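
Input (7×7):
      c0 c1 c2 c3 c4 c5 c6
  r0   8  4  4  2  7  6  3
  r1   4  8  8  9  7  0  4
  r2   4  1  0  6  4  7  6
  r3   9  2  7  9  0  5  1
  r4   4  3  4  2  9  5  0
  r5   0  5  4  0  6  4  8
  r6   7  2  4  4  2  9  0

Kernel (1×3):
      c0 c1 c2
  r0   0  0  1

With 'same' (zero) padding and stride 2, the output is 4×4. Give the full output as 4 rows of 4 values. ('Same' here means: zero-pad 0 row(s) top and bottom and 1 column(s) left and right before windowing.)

4 2 6 0
1 6 7 0
3 2 5 0
2 4 9 0

Output[0,0]: The receptive field on the zero-padded input at this output position is [0 8 4]. Elementwise product with the kernel and sum: 4·1.
Output[0,1]: The receptive field on the zero-padded input at this output position is [4 4 2]. Elementwise product with the kernel and sum: 2·1.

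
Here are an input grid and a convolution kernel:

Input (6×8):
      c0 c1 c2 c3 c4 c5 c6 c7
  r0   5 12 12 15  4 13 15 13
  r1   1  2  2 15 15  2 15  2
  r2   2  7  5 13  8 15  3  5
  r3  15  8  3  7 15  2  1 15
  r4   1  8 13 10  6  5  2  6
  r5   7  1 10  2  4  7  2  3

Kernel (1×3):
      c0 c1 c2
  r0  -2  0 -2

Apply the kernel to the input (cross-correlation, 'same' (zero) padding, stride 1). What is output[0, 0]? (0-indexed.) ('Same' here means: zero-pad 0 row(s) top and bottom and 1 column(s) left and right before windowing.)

The receptive field on the zero-padded input at this output position is [0 5 12]. Elementwise product with the kernel and sum: 0·-2 + 12·-2.

-24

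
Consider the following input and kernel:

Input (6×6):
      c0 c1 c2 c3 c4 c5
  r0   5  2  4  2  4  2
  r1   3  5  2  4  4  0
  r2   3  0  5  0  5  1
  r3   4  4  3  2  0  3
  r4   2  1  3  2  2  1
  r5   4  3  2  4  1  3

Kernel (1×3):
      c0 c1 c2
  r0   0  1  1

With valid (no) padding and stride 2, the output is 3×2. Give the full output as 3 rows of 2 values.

6 6
5 5
4 4

Output[0,0]: The receptive field on the input at this output position is [5 2 4]. Elementwise product with the kernel and sum: 2·1 + 4·1.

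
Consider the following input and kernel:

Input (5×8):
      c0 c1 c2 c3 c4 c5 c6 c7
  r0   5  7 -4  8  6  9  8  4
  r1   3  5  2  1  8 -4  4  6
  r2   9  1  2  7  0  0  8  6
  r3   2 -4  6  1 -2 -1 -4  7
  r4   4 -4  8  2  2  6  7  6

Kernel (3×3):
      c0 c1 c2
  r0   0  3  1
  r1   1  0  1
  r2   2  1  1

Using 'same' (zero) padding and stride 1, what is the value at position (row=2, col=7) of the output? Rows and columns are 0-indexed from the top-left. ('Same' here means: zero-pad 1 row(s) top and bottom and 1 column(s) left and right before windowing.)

25

The receptive field on the zero-padded input at this output position is [4 6 0 / 8 6 0 / -4 7 0]. Elementwise product with the kernel and sum: 6·3 + 0·1 + 8·1 + 0·1 + -4·2 + 7·1 + 0·1.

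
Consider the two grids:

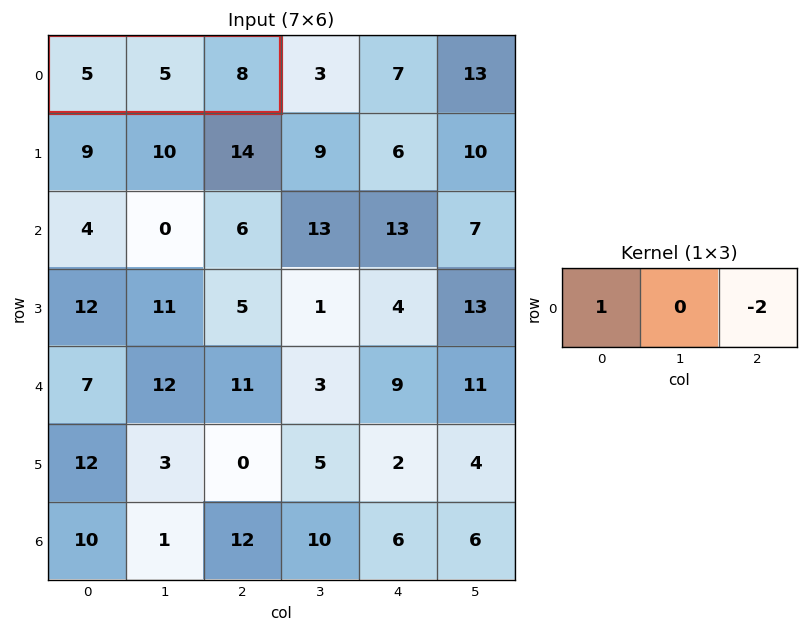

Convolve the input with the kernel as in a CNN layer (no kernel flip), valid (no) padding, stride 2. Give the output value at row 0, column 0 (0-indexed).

-11

The receptive field on the input at this output position is [5 5 8]. Elementwise product with the kernel and sum: 5·1 + 8·-2.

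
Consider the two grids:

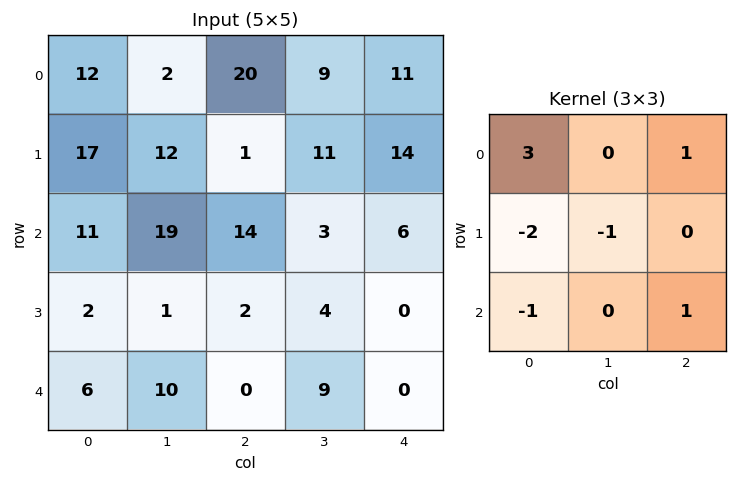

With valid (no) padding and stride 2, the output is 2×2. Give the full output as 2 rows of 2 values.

Output[0,0]: The receptive field on the input at this output position is [12 2 20 / 17 12 1 / 11 19 14]. Elementwise product with the kernel and sum: 12·3 + 20·1 + 17·-2 + 12·-1 + 11·-1 + 14·1.

13 50
36 40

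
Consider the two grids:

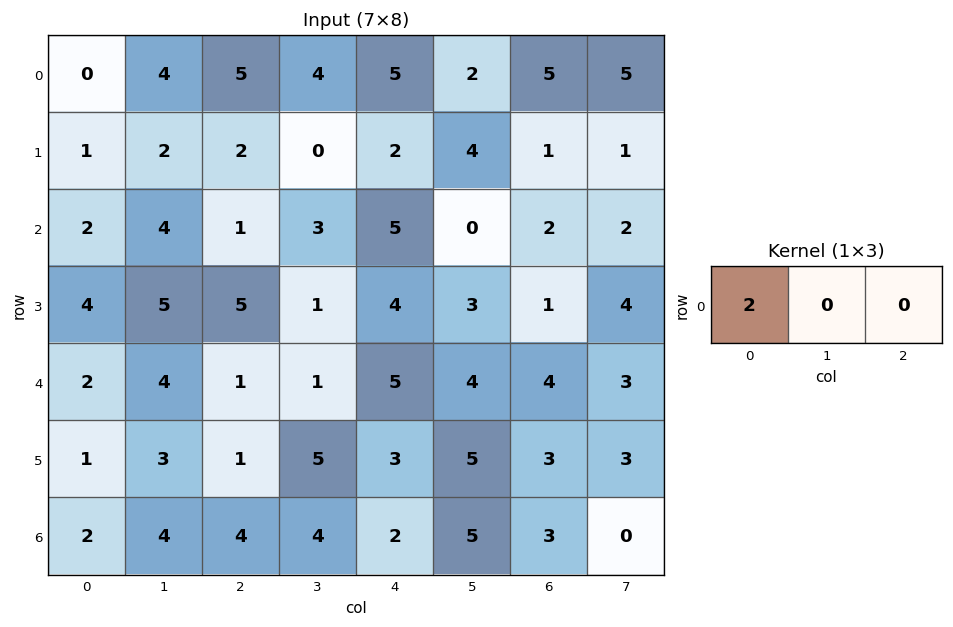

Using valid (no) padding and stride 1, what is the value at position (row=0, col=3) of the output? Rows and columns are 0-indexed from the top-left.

The receptive field on the input at this output position is [4 5 2]. Elementwise product with the kernel and sum: 4·2.

8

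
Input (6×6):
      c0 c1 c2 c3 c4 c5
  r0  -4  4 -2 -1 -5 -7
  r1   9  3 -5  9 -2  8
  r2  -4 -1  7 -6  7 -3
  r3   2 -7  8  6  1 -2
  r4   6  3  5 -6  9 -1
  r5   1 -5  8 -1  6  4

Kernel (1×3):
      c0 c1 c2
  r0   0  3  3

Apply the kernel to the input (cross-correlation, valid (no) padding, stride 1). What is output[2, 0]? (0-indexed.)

18

The receptive field on the input at this output position is [-4 -1 7]. Elementwise product with the kernel and sum: -1·3 + 7·3.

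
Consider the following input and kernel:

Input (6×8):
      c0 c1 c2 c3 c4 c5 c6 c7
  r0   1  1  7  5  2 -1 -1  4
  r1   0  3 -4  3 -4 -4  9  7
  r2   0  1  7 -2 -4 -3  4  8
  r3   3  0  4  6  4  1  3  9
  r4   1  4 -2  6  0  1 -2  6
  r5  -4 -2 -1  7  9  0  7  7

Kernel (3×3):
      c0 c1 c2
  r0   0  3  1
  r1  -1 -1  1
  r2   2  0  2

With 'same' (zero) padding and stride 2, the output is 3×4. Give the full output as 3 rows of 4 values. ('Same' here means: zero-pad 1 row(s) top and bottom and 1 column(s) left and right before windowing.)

6 9 -10 12
4 -7 1 61
8 32 22 39

Output[0,0]: The receptive field on the zero-padded input at this output position is [0 0 0 / 0 1 1 / 0 0 3]. Elementwise product with the kernel and sum: 0·3 + 0·1 + 0·-1 + 1·-1 + 1·1 + 0·2 + 3·2.
Output[0,1]: The receptive field on the zero-padded input at this output position is [0 0 0 / 1 7 5 / 3 -4 3]. Elementwise product with the kernel and sum: 0·3 + 0·1 + 1·-1 + 7·-1 + 5·1 + 3·2 + 3·2.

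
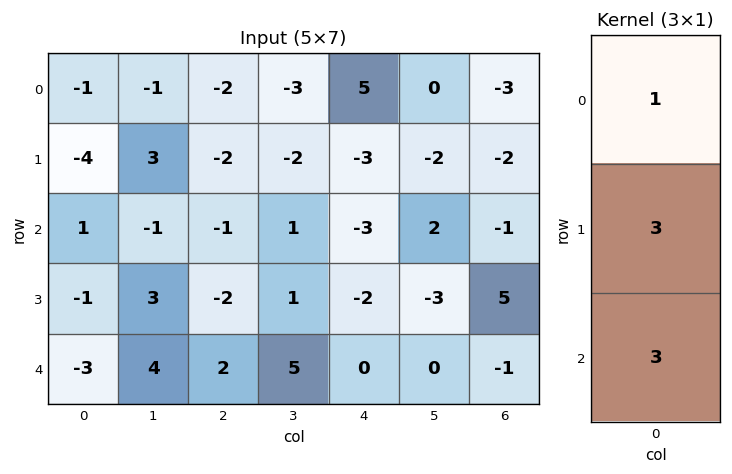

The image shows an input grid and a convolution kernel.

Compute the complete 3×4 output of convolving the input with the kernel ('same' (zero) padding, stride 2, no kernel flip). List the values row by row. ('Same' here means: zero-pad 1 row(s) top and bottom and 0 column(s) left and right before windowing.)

-15 -12 6 -15
-4 -11 -18 10
-10 4 -2 2

Output[0,0]: The receptive field on the zero-padded input at this output position is [0 / -1 / -4]. Elementwise product with the kernel and sum: 0·1 + -1·3 + -4·3.
Output[0,1]: The receptive field on the zero-padded input at this output position is [0 / -2 / -2]. Elementwise product with the kernel and sum: 0·1 + -2·3 + -2·3.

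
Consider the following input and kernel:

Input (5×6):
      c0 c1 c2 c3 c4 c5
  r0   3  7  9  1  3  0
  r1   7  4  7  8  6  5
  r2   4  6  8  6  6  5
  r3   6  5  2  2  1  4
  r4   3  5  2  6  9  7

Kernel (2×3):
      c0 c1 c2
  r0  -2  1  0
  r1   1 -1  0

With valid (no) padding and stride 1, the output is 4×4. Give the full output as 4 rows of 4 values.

Output[0,0]: The receptive field on the input at this output position is [3 7 9 / 7 4 7]. Elementwise product with the kernel and sum: 3·-2 + 7·1 + 7·1 + 4·-1.

4 -8 -18 3
-12 -3 -4 -10
-1 -1 -10 -5
-9 -5 -6 -6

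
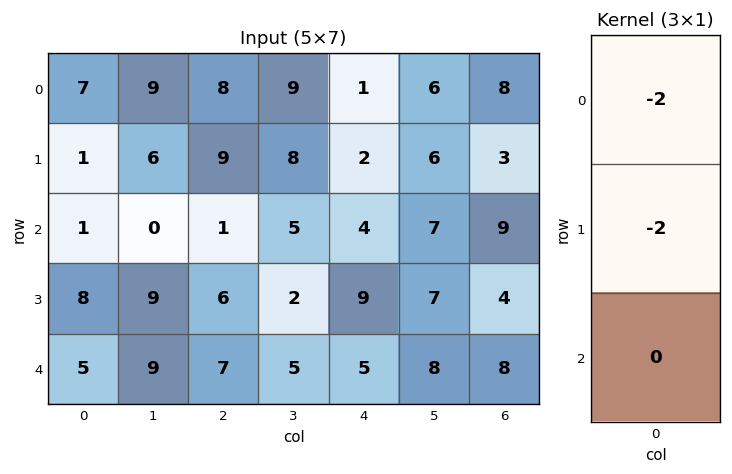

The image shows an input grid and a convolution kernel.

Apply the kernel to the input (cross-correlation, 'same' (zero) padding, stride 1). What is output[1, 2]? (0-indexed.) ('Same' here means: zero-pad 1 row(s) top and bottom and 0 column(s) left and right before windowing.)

The receptive field on the zero-padded input at this output position is [8 / 9 / 1]. Elementwise product with the kernel and sum: 8·-2 + 9·-2.

-34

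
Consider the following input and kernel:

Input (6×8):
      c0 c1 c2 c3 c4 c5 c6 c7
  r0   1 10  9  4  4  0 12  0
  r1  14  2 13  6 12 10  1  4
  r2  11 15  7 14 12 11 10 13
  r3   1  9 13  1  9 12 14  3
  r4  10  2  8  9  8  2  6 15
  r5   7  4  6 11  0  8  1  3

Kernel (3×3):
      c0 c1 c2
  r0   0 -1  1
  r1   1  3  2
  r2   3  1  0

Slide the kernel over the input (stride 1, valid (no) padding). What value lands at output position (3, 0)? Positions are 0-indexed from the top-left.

61

The receptive field on the input at this output position is [1 9 13 / 10 2 8 / 7 4 6]. Elementwise product with the kernel and sum: 9·-1 + 13·1 + 10·1 + 2·3 + 8·2 + 7·3 + 4·1.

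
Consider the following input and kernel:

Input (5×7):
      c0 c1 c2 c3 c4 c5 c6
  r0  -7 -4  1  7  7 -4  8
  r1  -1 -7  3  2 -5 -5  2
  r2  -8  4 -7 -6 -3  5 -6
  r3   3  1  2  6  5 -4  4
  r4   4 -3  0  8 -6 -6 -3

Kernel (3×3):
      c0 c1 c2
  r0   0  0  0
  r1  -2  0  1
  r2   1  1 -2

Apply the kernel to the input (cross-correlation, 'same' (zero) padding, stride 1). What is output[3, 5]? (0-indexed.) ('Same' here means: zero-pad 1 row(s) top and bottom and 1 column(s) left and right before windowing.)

The receptive field on the zero-padded input at this output position is [-3 5 -6 / 5 -4 4 / -6 -6 -3]. Elementwise product with the kernel and sum: 5·-2 + 4·1 + -6·1 + -6·1 + -3·-2.

-12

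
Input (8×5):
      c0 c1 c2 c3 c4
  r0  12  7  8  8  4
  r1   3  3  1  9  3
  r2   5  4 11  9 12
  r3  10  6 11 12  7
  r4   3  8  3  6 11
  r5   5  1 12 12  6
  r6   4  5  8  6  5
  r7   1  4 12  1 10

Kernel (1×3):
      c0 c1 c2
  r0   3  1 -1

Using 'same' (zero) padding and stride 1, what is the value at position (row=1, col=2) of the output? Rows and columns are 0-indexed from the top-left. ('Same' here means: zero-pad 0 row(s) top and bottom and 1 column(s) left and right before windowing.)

The receptive field on the zero-padded input at this output position is [3 1 9]. Elementwise product with the kernel and sum: 3·3 + 1·1 + 9·-1.

1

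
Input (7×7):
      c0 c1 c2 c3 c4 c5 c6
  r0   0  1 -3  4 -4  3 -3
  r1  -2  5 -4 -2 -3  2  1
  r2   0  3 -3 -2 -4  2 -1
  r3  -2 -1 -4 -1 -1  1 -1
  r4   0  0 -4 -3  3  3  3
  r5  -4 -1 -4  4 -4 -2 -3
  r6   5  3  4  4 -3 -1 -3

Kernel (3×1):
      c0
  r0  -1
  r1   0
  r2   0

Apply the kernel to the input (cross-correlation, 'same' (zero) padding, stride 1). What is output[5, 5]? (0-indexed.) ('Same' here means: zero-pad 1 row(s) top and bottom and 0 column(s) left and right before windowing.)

The receptive field on the zero-padded input at this output position is [3 / -2 / -1]. Elementwise product with the kernel and sum: 3·-1.

-3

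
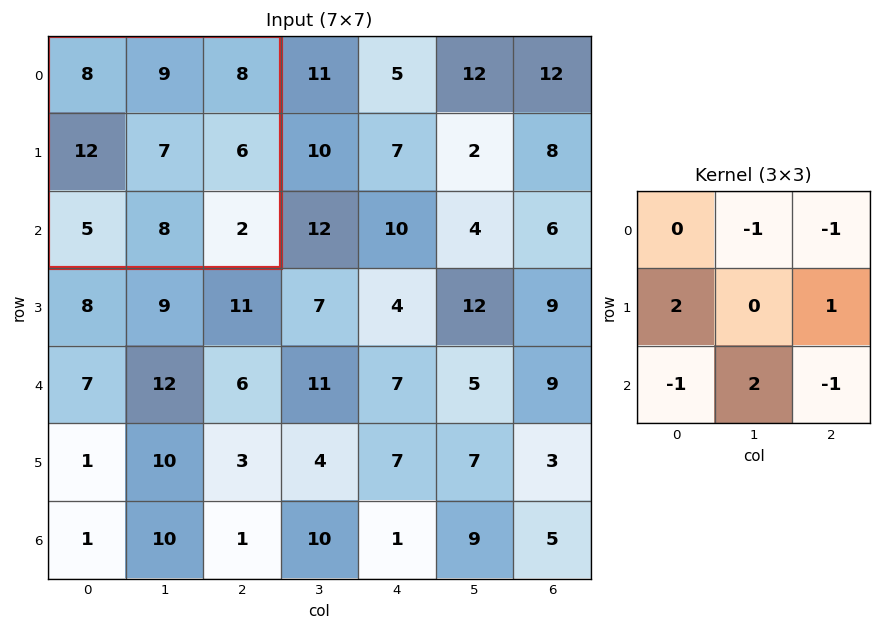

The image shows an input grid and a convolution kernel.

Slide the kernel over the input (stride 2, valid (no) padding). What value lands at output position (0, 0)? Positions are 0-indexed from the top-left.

The receptive field on the input at this output position is [8 9 8 / 12 7 6 / 5 8 2]. Elementwise product with the kernel and sum: 9·-1 + 8·-1 + 12·2 + 6·1 + 5·-1 + 8·2 + 2·-1.

22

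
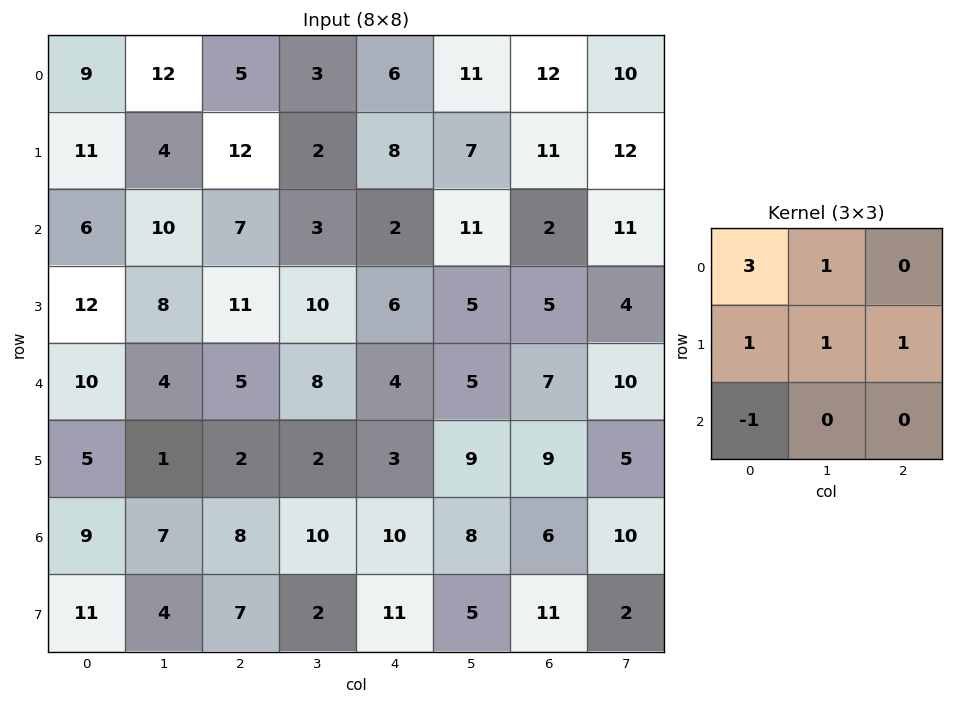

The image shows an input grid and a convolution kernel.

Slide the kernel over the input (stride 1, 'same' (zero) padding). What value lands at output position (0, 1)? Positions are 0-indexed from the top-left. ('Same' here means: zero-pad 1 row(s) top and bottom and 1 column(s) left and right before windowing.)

The receptive field on the zero-padded input at this output position is [0 0 0 / 9 12 5 / 11 4 12]. Elementwise product with the kernel and sum: 0·3 + 0·1 + 9·1 + 12·1 + 5·1 + 11·-1.

15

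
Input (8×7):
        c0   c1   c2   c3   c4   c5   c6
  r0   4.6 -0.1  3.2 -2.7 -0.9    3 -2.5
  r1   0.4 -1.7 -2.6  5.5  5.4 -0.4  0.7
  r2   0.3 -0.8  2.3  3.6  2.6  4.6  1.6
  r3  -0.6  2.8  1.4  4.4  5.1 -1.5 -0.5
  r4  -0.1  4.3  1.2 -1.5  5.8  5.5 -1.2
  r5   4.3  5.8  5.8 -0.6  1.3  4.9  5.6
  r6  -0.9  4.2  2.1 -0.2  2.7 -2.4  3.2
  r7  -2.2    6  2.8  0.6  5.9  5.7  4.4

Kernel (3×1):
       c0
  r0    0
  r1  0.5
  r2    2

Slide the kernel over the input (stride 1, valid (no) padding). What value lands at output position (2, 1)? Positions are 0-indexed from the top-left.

The receptive field on the input at this output position is [-0.8 / 2.8 / 4.3]. Elementwise product with the kernel and sum: 2.8·0.5 + 4.3·2.

10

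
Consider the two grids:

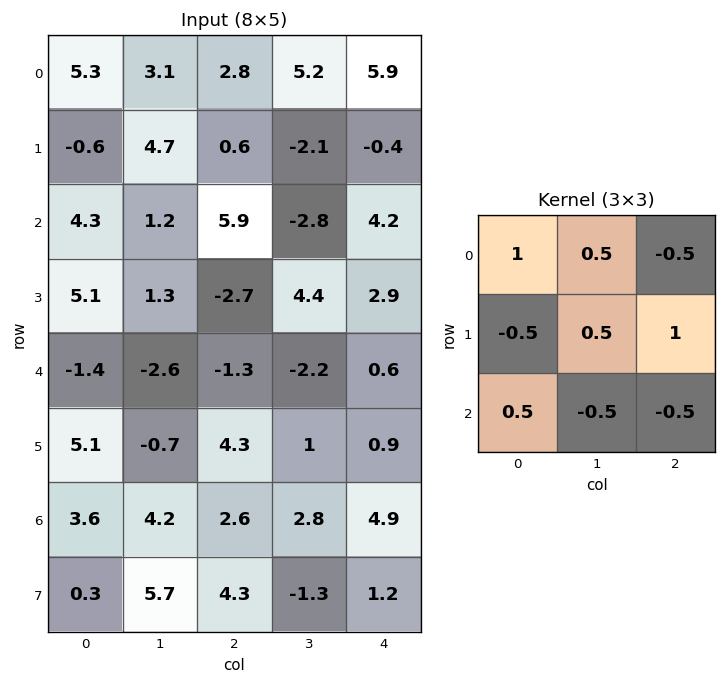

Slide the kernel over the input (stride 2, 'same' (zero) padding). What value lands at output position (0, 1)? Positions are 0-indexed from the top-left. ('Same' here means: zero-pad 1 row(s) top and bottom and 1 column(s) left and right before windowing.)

8.15

The receptive field on the zero-padded input at this output position is [0 0 0 / 3.1 2.8 5.2 / 4.7 0.6 -2.1]. Elementwise product with the kernel and sum: 0·1 + 0·0.5 + 0·-0.5 + 3.1·-0.5 + 2.8·0.5 + 5.2·1 + 4.7·0.5 + 0.6·-0.5 + -2.1·-0.5.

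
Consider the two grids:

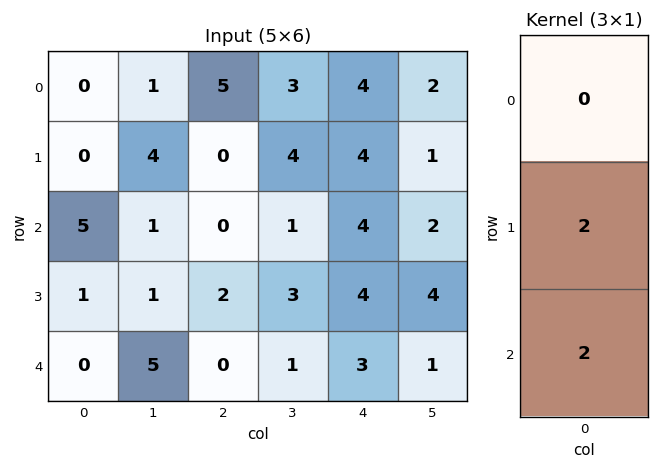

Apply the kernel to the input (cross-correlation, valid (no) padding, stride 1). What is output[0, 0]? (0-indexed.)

10

The receptive field on the input at this output position is [0 / 0 / 5]. Elementwise product with the kernel and sum: 0·2 + 5·2.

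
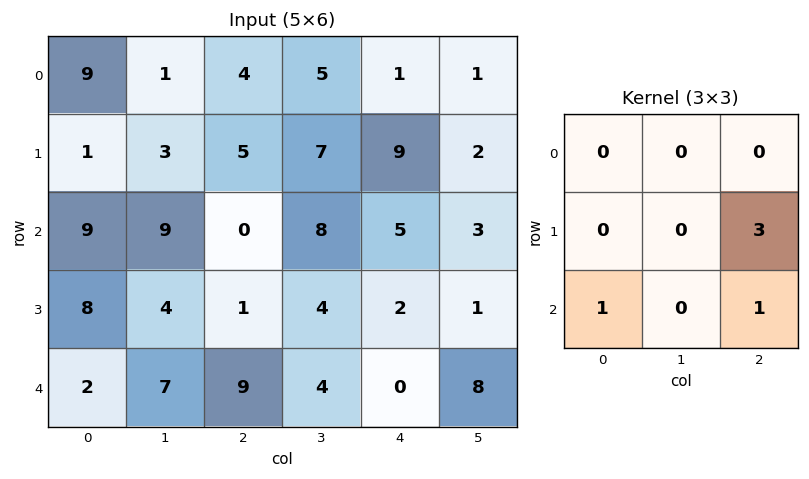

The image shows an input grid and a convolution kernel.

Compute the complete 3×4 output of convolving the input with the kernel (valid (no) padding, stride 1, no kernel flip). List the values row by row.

Output[0,0]: The receptive field on the input at this output position is [9 1 4 / 1 3 5 / 9 9 0]. Elementwise product with the kernel and sum: 5·3 + 9·1 + 0·1.
Output[0,1]: The receptive field on the input at this output position is [1 4 5 / 3 5 7 / 9 0 8]. Elementwise product with the kernel and sum: 7·3 + 9·1 + 8·1.

24 38 32 17
9 32 18 14
14 23 15 15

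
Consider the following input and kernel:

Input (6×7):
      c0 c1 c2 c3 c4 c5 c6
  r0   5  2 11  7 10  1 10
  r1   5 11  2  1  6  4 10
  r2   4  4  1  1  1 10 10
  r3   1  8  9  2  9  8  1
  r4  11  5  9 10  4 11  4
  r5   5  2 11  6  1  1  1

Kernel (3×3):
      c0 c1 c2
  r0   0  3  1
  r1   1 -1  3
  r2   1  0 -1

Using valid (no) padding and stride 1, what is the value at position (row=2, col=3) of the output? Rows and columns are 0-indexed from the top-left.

29

The receptive field on the input at this output position is [1 1 10 / 2 9 8 / 10 4 11]. Elementwise product with the kernel and sum: 1·3 + 10·1 + 2·1 + 9·-1 + 8·3 + 10·1 + 11·-1.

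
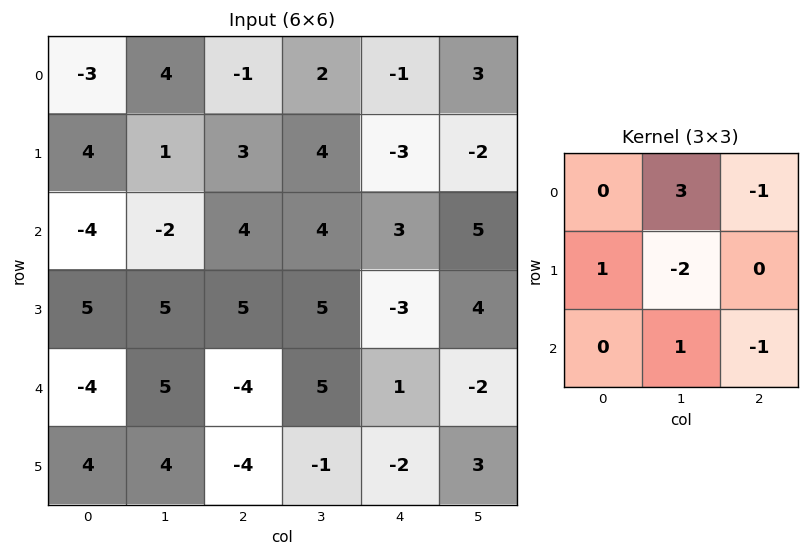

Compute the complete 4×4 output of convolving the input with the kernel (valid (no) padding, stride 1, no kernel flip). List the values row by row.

Output[0,0]: The receptive field on the input at this output position is [-3 4 -1 / 4 1 3 / -4 -2 4]. Elementwise product with the kernel and sum: 4·3 + -1·-1 + 4·1 + 1·-2 + -2·1 + 4·-1.

9 -10 3 2
0 -5 19 -16
-6 -6 8 18
4 20 5 -15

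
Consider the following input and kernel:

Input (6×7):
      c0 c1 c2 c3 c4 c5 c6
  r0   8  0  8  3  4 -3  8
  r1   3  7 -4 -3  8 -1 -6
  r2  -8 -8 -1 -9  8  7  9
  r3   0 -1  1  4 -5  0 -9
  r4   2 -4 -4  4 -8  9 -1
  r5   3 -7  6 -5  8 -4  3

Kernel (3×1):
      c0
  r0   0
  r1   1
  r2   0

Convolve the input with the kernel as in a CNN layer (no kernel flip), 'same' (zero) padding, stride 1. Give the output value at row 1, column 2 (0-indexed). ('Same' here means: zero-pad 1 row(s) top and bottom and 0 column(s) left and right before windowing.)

The receptive field on the zero-padded input at this output position is [8 / -4 / -1]. Elementwise product with the kernel and sum: -4·1.

-4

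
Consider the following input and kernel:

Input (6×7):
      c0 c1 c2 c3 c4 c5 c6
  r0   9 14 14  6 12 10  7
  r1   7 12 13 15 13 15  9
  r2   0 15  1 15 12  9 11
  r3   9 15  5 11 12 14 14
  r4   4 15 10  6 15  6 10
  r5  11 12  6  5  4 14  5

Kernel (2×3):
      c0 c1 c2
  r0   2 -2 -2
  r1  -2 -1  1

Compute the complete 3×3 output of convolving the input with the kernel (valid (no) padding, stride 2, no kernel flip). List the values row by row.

-51 -36 -42
-60 -61 -40
-70 -35 -19

Output[0,0]: The receptive field on the input at this output position is [9 14 14 / 7 12 13]. Elementwise product with the kernel and sum: 9·2 + 14·-2 + 14·-2 + 7·-2 + 12·-1 + 13·1.
Output[0,1]: The receptive field on the input at this output position is [14 6 12 / 13 15 13]. Elementwise product with the kernel and sum: 14·2 + 6·-2 + 12·-2 + 13·-2 + 15·-1 + 13·1.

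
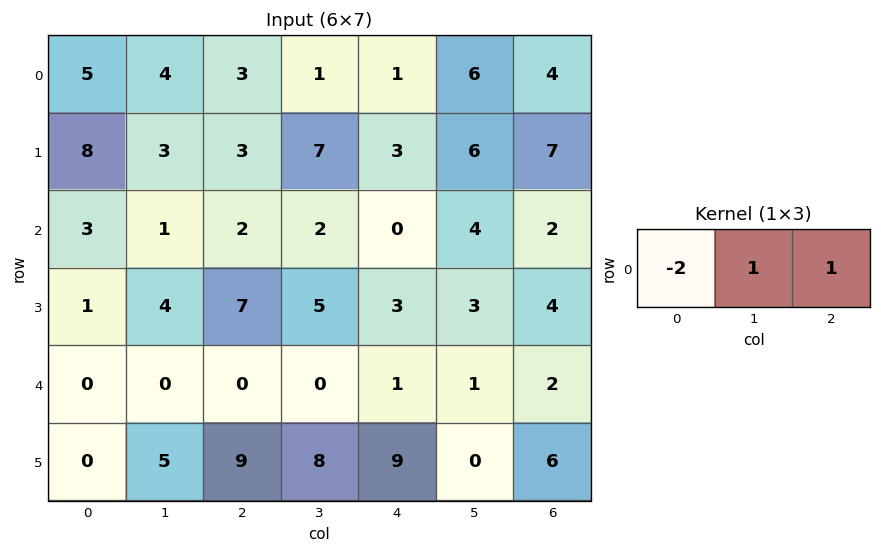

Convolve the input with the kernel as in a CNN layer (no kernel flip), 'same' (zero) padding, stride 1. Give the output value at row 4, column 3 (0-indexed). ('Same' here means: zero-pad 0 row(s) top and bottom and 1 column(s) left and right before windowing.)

1

The receptive field on the zero-padded input at this output position is [0 0 1]. Elementwise product with the kernel and sum: 0·-2 + 0·1 + 1·1.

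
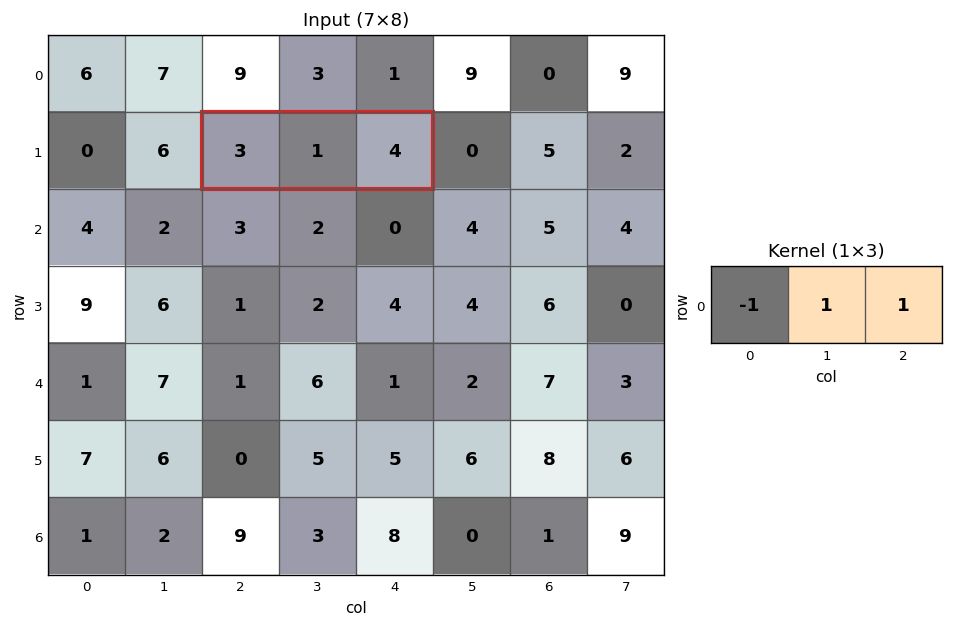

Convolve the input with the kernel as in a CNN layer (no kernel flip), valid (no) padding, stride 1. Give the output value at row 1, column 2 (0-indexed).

2

The receptive field on the input at this output position is [3 1 4]. Elementwise product with the kernel and sum: 3·-1 + 1·1 + 4·1.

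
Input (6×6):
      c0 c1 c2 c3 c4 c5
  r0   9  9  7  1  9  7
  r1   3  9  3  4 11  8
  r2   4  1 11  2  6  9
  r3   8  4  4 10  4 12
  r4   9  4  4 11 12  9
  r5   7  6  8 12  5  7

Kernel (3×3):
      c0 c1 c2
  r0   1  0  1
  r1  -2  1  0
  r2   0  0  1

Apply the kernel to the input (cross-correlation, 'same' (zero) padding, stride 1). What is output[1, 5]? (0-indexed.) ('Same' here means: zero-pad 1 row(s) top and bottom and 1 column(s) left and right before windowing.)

The receptive field on the zero-padded input at this output position is [9 7 0 / 11 8 0 / 6 9 0]. Elementwise product with the kernel and sum: 9·1 + 0·1 + 11·-2 + 8·1 + 0·1.

-5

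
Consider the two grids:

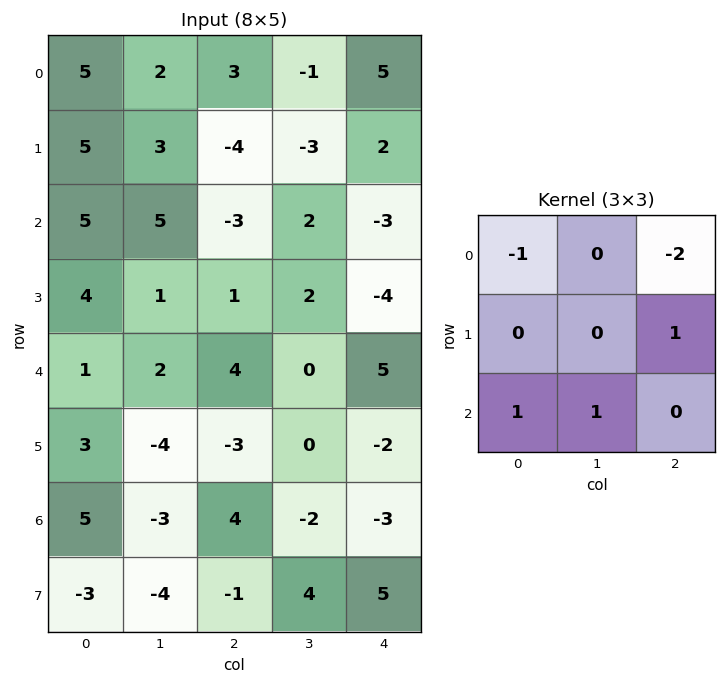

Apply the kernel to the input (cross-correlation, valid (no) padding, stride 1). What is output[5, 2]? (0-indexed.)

7

The receptive field on the input at this output position is [-3 0 -2 / 4 -2 -3 / -1 4 5]. Elementwise product with the kernel and sum: -3·-1 + -2·-2 + -3·1 + -1·1 + 4·1.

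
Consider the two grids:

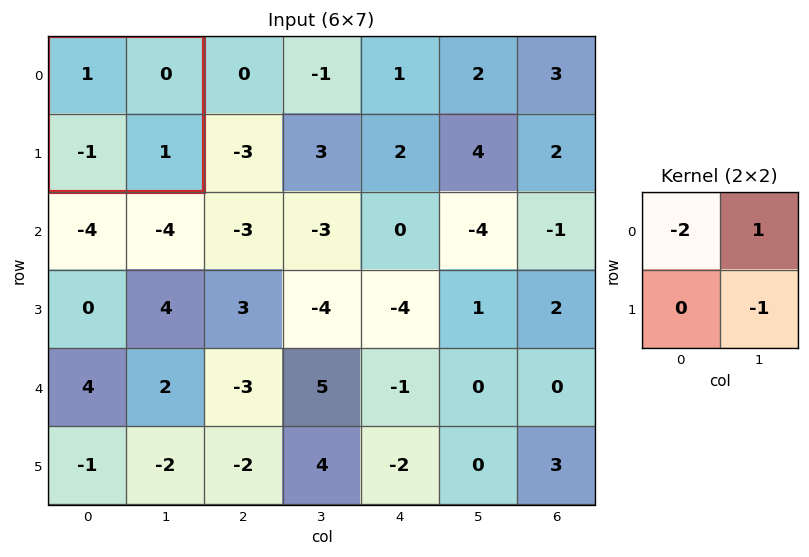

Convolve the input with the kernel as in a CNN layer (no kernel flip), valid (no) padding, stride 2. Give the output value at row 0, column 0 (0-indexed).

The receptive field on the input at this output position is [1 0 / -1 1]. Elementwise product with the kernel and sum: 1·-2 + 0·1 + 1·-1.

-3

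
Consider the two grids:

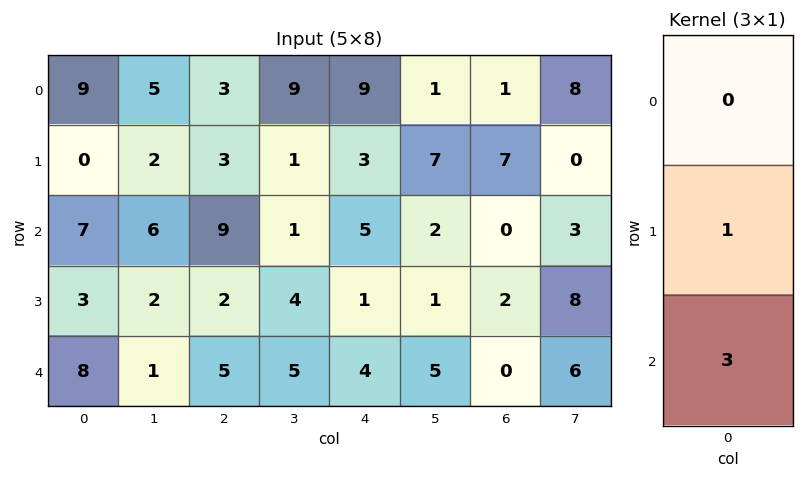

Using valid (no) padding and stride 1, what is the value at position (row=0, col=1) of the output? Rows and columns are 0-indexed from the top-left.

20

The receptive field on the input at this output position is [5 / 2 / 6]. Elementwise product with the kernel and sum: 2·1 + 6·3.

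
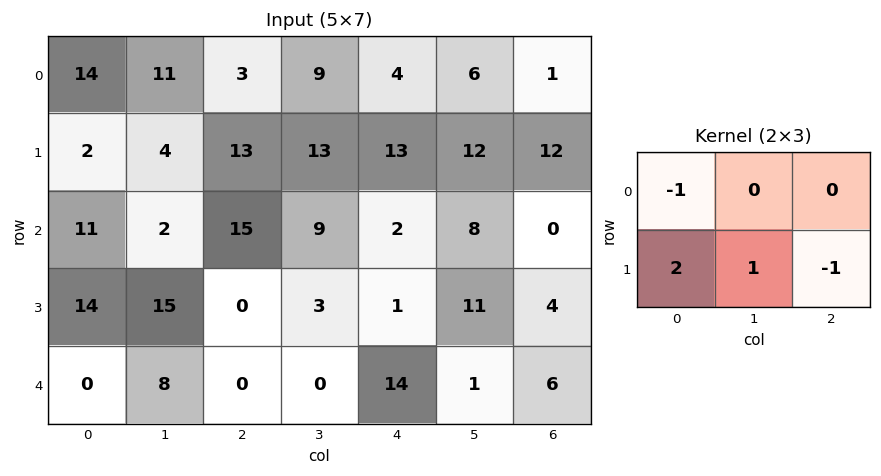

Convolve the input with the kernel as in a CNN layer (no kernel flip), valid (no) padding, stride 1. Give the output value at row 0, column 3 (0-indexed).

18

The receptive field on the input at this output position is [9 4 6 / 13 13 12]. Elementwise product with the kernel and sum: 9·-1 + 13·2 + 13·1 + 12·-1.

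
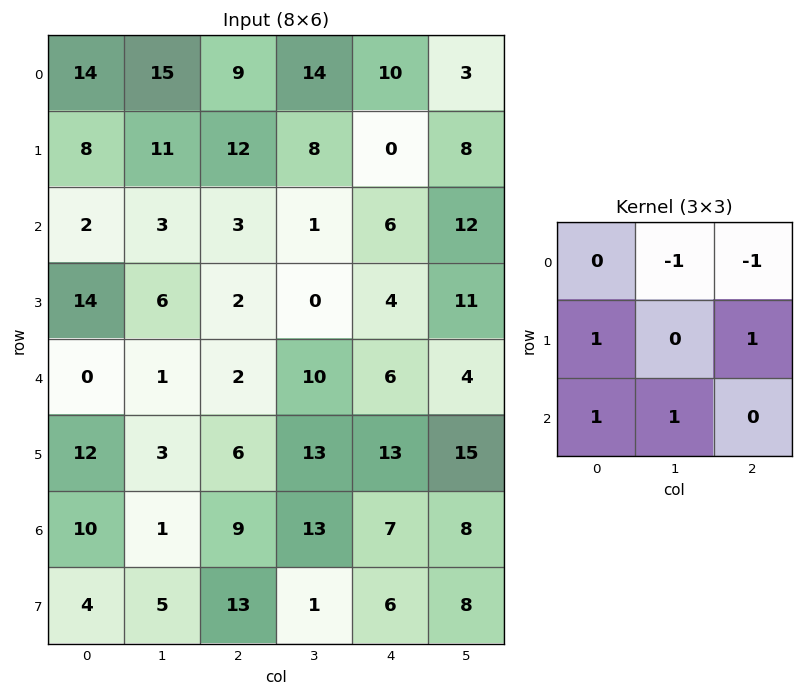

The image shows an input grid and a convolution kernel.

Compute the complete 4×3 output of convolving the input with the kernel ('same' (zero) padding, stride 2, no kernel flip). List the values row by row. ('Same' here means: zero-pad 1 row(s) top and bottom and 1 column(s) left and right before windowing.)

Output[0,0]: The receptive field on the zero-padded input at this output position is [0 0 0 / 0 14 15 / 0 8 11]. Elementwise product with the kernel and sum: 0·-1 + 0·-1 + 0·1 + 15·1 + 0·1 + 8·1.

23 52 25
-2 -8 9
-7 18 25
-10 13 0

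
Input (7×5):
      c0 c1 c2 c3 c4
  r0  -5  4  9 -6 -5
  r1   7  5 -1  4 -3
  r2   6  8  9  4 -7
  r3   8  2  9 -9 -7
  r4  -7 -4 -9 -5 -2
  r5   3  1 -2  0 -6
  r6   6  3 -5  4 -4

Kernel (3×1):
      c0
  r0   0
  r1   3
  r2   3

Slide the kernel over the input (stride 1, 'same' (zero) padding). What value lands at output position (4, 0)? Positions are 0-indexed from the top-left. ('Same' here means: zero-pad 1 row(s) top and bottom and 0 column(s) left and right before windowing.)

-12

The receptive field on the zero-padded input at this output position is [8 / -7 / 3]. Elementwise product with the kernel and sum: -7·3 + 3·3.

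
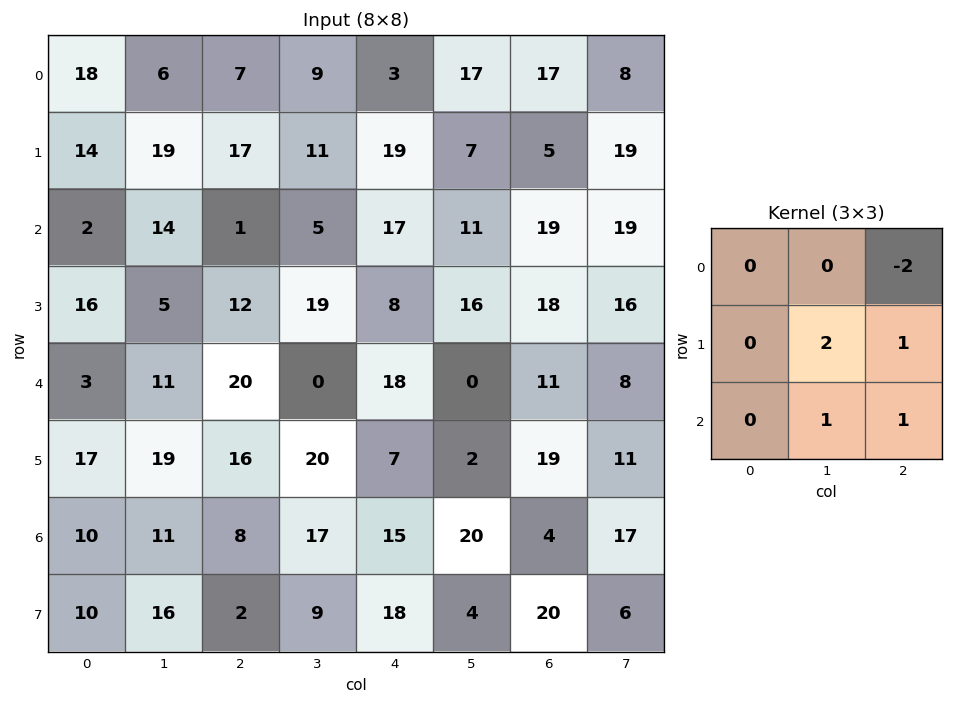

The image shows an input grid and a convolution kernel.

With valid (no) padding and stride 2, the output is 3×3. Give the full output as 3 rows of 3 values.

56 57 15
51 30 23
33 43 25

Output[0,0]: The receptive field on the input at this output position is [18 6 7 / 14 19 17 / 2 14 1]. Elementwise product with the kernel and sum: 7·-2 + 19·2 + 17·1 + 14·1 + 1·1.
Output[0,1]: The receptive field on the input at this output position is [7 9 3 / 17 11 19 / 1 5 17]. Elementwise product with the kernel and sum: 3·-2 + 11·2 + 19·1 + 5·1 + 17·1.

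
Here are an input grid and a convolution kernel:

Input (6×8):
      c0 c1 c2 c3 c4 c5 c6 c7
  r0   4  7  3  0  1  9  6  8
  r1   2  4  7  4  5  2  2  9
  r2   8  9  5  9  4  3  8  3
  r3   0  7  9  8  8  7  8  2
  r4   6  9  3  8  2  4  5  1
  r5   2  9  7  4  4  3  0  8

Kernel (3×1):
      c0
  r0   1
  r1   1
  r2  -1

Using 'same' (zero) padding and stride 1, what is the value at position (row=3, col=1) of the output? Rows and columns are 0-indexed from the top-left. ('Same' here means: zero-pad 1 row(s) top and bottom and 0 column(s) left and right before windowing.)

The receptive field on the zero-padded input at this output position is [9 / 7 / 9]. Elementwise product with the kernel and sum: 9·1 + 7·1 + 9·-1.

7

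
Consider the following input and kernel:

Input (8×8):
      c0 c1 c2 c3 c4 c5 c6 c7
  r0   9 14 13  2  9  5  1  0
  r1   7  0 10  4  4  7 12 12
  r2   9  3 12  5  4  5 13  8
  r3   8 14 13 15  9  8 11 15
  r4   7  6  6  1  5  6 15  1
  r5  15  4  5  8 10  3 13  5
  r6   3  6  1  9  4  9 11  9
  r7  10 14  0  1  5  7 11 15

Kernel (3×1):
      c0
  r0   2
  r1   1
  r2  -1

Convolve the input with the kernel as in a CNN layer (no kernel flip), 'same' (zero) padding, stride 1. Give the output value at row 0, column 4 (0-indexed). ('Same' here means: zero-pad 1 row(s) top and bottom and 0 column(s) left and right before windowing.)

5

The receptive field on the zero-padded input at this output position is [0 / 9 / 4]. Elementwise product with the kernel and sum: 0·2 + 9·1 + 4·-1.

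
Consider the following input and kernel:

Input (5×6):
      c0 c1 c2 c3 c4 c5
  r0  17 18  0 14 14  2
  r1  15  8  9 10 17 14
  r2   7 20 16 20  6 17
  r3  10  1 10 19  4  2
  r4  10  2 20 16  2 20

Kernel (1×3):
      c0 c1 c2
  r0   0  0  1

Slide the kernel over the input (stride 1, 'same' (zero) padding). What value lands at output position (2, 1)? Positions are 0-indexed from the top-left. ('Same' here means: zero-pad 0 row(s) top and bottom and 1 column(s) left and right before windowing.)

The receptive field on the zero-padded input at this output position is [7 20 16]. Elementwise product with the kernel and sum: 16·1.

16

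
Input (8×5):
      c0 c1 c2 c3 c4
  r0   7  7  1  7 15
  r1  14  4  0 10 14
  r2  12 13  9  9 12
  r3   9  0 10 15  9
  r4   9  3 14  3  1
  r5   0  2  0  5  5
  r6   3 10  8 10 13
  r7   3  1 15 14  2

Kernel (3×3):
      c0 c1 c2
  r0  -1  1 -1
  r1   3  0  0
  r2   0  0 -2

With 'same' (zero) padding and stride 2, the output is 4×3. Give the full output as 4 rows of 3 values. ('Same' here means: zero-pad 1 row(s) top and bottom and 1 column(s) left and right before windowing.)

Output[0,0]: The receptive field on the zero-padded input at this output position is [0 0 0 / 0 7 7 / 0 14 4]. Elementwise product with the kernel and sum: 0·-1 + 0·1 + 0·-1 + 0·3 + 4·-2.
Output[0,1]: The receptive field on the zero-padded input at this output position is [0 0 0 / 7 1 7 / 4 0 10]. Elementwise product with the kernel and sum: 0·-1 + 0·1 + 0·-1 + 7·3 + 10·-2.

-8 1 21
10 -5 31
5 -6 3
-4 -5 30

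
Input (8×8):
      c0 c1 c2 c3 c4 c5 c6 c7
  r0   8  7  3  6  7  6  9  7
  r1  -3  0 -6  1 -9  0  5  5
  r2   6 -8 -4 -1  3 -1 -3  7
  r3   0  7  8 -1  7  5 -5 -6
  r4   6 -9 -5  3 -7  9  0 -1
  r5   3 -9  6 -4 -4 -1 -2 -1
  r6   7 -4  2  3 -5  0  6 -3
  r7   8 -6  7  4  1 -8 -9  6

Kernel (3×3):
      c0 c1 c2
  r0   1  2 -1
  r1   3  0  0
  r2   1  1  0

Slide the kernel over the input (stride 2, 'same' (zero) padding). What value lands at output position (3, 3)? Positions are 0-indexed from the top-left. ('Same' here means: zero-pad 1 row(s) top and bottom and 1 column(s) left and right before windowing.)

-21

The receptive field on the zero-padded input at this output position is [-1 -2 -1 / 0 6 -3 / -8 -9 6]. Elementwise product with the kernel and sum: -1·1 + -2·2 + -1·-1 + 0·3 + -8·1 + -9·1.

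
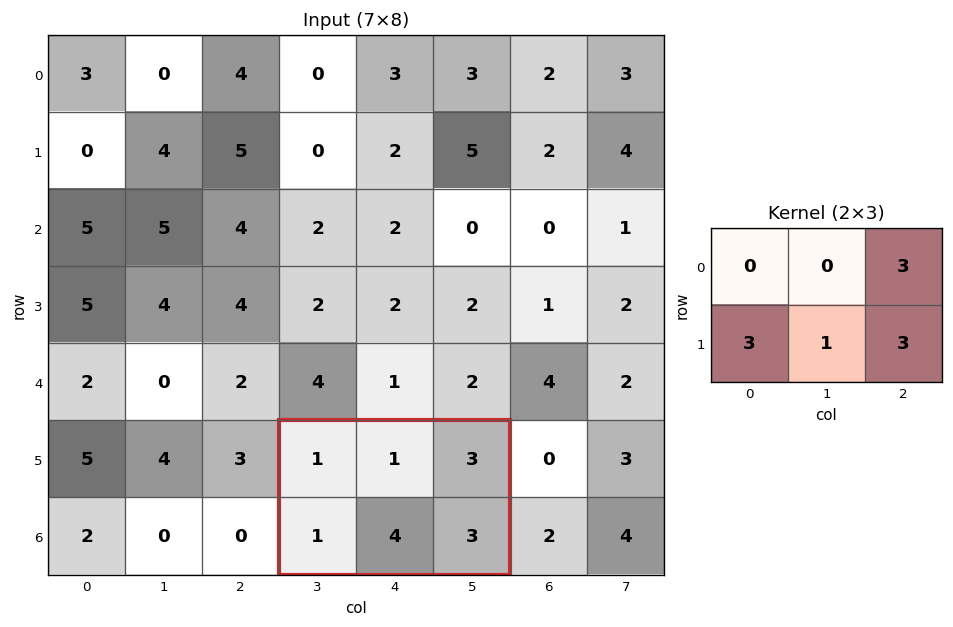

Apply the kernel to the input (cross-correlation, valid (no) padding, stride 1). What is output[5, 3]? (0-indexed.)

The receptive field on the input at this output position is [1 1 3 / 1 4 3]. Elementwise product with the kernel and sum: 3·3 + 1·3 + 4·1 + 3·3.

25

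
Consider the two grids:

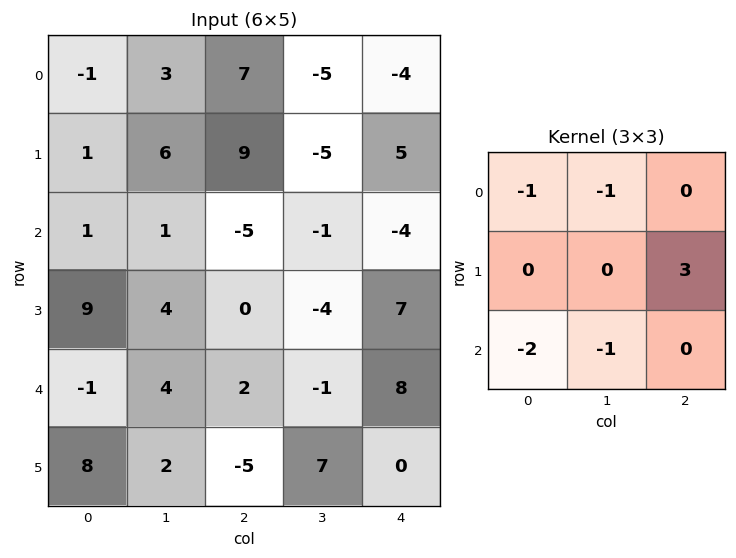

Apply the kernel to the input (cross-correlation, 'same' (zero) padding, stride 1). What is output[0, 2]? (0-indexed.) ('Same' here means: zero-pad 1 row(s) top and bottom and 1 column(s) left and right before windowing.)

-36

The receptive field on the zero-padded input at this output position is [0 0 0 / 3 7 -5 / 6 9 -5]. Elementwise product with the kernel and sum: 0·-1 + 0·-1 + -5·3 + 6·-2 + 9·-1.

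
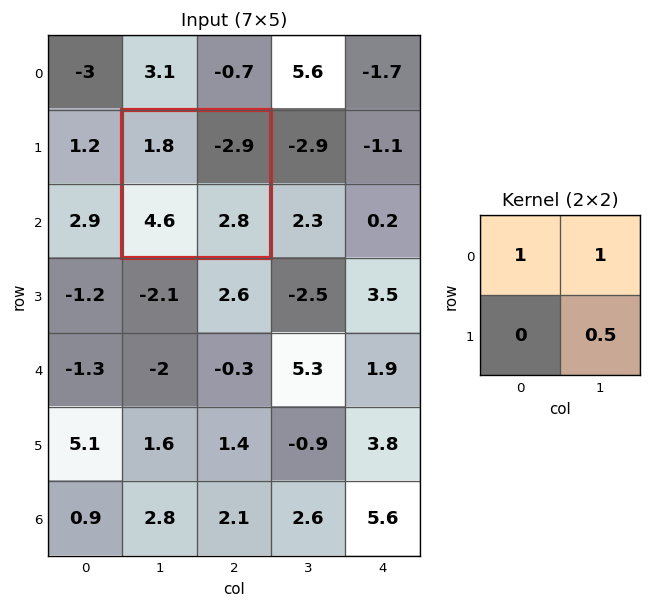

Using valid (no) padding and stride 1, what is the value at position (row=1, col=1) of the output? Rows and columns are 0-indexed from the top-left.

The receptive field on the input at this output position is [1.8 -2.9 / 4.6 2.8]. Elementwise product with the kernel and sum: 1.8·1 + -2.9·1 + 2.8·0.5.

0.3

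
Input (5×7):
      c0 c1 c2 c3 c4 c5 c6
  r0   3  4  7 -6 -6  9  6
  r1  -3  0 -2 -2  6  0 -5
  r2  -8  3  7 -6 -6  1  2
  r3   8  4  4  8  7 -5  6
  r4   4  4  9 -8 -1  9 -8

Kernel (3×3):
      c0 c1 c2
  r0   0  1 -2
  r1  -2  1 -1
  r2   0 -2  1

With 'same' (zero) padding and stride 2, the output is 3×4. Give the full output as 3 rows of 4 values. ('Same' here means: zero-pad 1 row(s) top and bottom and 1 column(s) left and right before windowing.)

5 7 -15 -2
-26 9 -8 -17
0 -3 23 -20

Output[0,0]: The receptive field on the zero-padded input at this output position is [0 0 0 / 0 3 4 / 0 -3 0]. Elementwise product with the kernel and sum: 0·1 + 0·-2 + 0·-2 + 3·1 + 4·-1 + -3·-2 + 0·1.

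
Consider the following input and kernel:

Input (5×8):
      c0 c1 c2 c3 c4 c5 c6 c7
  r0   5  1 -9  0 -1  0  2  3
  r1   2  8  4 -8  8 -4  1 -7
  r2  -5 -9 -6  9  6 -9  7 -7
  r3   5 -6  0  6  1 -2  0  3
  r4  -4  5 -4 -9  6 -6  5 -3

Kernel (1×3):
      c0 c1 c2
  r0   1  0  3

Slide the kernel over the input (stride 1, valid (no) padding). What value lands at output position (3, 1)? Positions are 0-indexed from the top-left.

The receptive field on the input at this output position is [-6 0 6]. Elementwise product with the kernel and sum: -6·1 + 6·3.

12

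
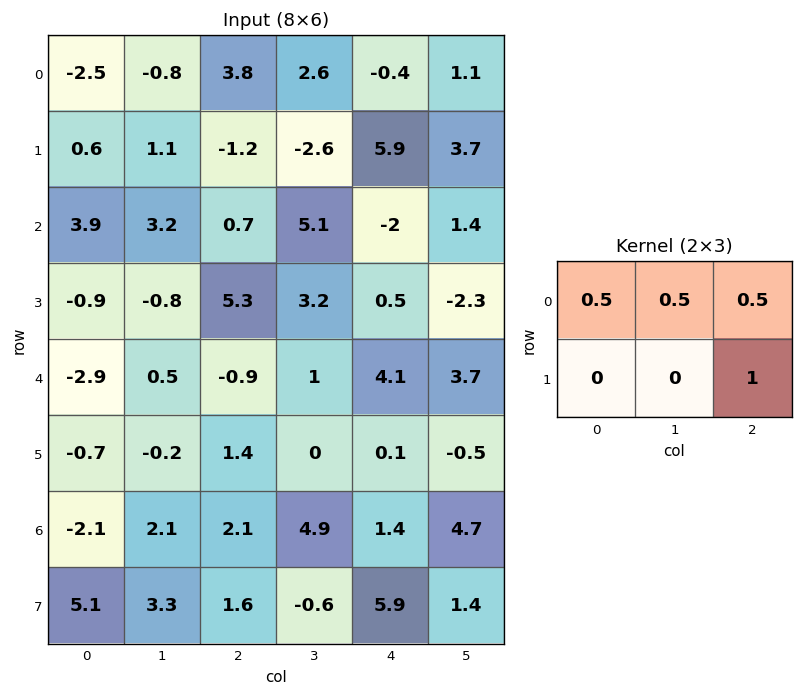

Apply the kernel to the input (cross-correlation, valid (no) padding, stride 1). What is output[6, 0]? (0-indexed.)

2.65

The receptive field on the input at this output position is [-2.1 2.1 2.1 / 5.1 3.3 1.6]. Elementwise product with the kernel and sum: -2.1·0.5 + 2.1·0.5 + 2.1·0.5 + 1.6·1.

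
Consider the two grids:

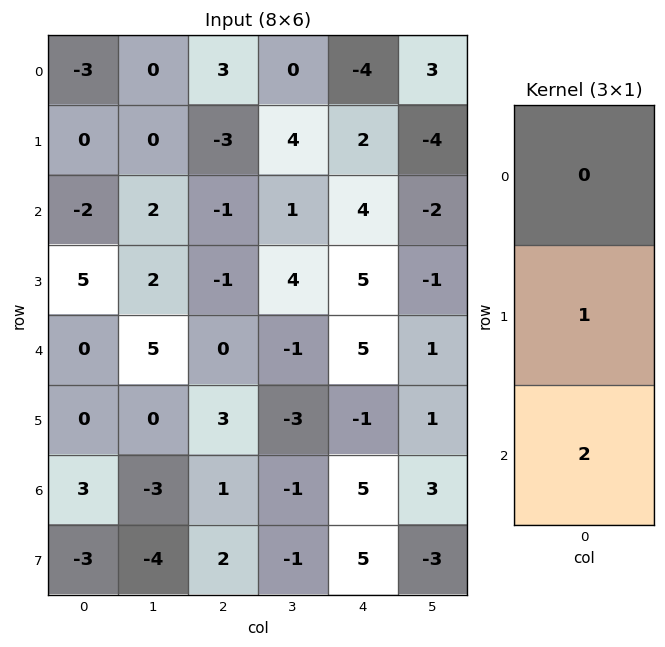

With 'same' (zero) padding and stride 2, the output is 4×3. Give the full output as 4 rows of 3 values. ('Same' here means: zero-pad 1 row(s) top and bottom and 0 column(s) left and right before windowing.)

-3 -3 0
8 -3 14
0 6 3
-3 5 15

Output[0,0]: The receptive field on the zero-padded input at this output position is [0 / -3 / 0]. Elementwise product with the kernel and sum: -3·1 + 0·2.
Output[0,1]: The receptive field on the zero-padded input at this output position is [0 / 3 / -3]. Elementwise product with the kernel and sum: 3·1 + -3·2.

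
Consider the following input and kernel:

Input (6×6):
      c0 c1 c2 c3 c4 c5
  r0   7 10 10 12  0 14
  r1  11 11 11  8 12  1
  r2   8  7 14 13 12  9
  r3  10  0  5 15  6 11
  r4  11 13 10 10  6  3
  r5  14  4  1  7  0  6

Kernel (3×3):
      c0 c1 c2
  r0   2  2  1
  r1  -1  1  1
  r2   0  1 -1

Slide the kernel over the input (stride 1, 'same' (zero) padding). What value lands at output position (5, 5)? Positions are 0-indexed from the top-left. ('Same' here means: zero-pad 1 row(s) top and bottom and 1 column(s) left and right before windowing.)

The receptive field on the zero-padded input at this output position is [6 3 0 / 0 6 0 / 0 0 0]. Elementwise product with the kernel and sum: 6·2 + 3·2 + 0·1 + 0·-1 + 6·1 + 0·1 + 0·1 + 0·-1.

24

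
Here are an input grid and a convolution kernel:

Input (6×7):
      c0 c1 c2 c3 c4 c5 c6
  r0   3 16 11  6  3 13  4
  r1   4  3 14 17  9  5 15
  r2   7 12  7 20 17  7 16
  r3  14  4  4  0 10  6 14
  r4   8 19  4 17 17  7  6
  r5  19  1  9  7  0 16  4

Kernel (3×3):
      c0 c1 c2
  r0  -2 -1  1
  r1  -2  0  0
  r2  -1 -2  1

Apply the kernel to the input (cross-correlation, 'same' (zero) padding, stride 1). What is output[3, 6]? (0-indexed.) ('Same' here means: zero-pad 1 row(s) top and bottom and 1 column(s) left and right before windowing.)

The receptive field on the zero-padded input at this output position is [7 16 0 / 6 14 0 / 7 6 0]. Elementwise product with the kernel and sum: 7·-2 + 16·-1 + 0·1 + 6·-2 + 7·-1 + 6·-2 + 0·1.

-61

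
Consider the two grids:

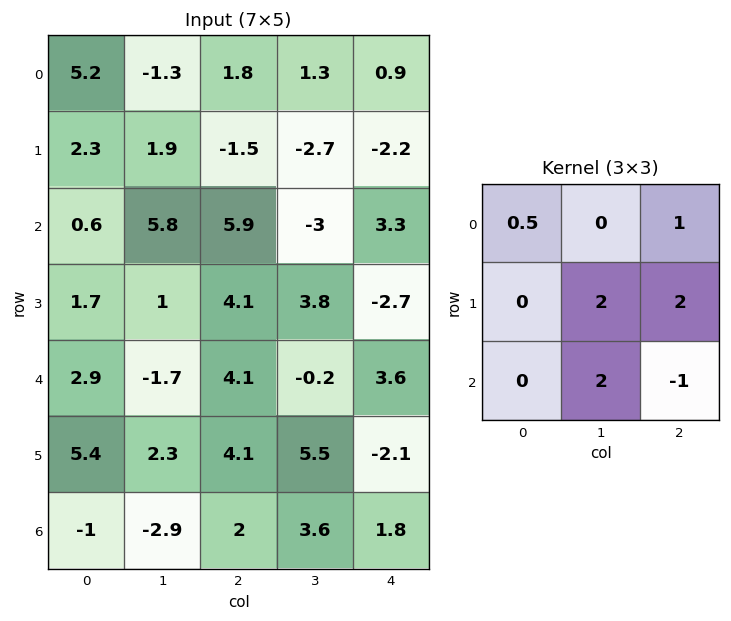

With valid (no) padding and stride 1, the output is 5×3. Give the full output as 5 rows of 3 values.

10.9 7.05 -17.3
20.95 8.45 7.95
8.9 24.1 4.45
10.25 14.8 19.25
10.55 18.55 17.85

Output[0,0]: The receptive field on the input at this output position is [5.2 -1.3 1.8 / 2.3 1.9 -1.5 / 0.6 5.8 5.9]. Elementwise product with the kernel and sum: 5.2·0.5 + 1.8·1 + 1.9·2 + -1.5·2 + 5.8·2 + 5.9·-1.
Output[0,1]: The receptive field on the input at this output position is [-1.3 1.8 1.3 / 1.9 -1.5 -2.7 / 5.8 5.9 -3]. Elementwise product with the kernel and sum: -1.3·0.5 + 1.3·1 + -1.5·2 + -2.7·2 + 5.9·2 + -3·-1.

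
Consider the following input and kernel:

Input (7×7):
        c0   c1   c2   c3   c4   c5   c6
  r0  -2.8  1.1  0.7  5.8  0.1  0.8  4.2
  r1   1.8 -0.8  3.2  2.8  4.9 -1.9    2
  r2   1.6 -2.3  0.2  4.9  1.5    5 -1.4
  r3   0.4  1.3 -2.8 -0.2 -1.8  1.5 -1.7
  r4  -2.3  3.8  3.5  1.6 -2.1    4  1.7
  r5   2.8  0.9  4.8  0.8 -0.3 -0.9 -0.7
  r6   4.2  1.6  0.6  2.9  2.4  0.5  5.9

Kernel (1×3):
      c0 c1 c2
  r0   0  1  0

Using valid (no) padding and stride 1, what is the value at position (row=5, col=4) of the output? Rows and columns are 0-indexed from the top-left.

-0.9

The receptive field on the input at this output position is [-0.3 -0.9 -0.7]. Elementwise product with the kernel and sum: -0.9·1.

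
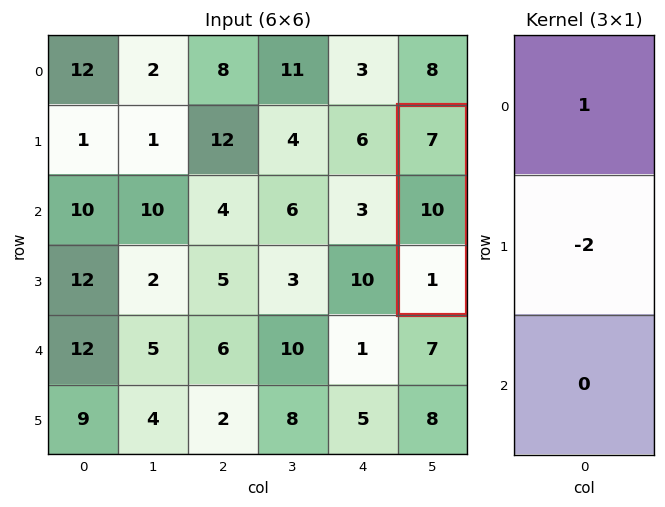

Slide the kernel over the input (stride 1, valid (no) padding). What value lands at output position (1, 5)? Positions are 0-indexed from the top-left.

The receptive field on the input at this output position is [7 / 10 / 1]. Elementwise product with the kernel and sum: 7·1 + 10·-2.

-13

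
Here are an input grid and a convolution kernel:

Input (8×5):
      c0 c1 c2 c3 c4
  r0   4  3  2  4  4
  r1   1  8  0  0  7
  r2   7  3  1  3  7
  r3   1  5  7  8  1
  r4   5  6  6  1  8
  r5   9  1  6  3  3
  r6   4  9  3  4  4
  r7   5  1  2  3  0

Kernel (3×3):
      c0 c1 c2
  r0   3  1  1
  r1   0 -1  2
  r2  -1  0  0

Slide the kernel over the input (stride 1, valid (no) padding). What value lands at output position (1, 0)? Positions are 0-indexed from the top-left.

The receptive field on the input at this output position is [1 8 0 / 7 3 1 / 1 5 7]. Elementwise product with the kernel and sum: 1·3 + 8·1 + 0·1 + 3·-1 + 1·2 + 1·-1.

9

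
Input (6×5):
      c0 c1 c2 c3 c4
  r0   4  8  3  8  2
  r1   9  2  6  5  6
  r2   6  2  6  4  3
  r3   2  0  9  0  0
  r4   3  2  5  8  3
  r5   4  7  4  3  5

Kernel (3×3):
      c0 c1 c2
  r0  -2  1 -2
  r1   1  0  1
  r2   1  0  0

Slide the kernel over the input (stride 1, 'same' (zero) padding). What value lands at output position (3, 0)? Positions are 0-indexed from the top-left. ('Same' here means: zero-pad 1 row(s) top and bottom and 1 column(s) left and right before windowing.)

The receptive field on the zero-padded input at this output position is [0 6 2 / 0 2 0 / 0 3 2]. Elementwise product with the kernel and sum: 0·-2 + 6·1 + 2·-2 + 0·1 + 0·1 + 0·1.

2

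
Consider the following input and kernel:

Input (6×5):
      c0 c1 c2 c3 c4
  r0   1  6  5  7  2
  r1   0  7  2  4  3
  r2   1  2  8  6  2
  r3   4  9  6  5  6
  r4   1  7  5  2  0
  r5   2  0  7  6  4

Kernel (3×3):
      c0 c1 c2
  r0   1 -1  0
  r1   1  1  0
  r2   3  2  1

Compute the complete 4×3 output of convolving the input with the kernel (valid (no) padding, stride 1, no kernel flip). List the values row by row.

17 38 42
32 59 46
34 42 32
16 35 45

Output[0,0]: The receptive field on the input at this output position is [1 6 5 / 0 7 2 / 1 2 8]. Elementwise product with the kernel and sum: 1·1 + 6·-1 + 0·1 + 7·1 + 1·3 + 2·2 + 8·1.
Output[0,1]: The receptive field on the input at this output position is [6 5 7 / 7 2 4 / 2 8 6]. Elementwise product with the kernel and sum: 6·1 + 5·-1 + 7·1 + 2·1 + 2·3 + 8·2 + 6·1.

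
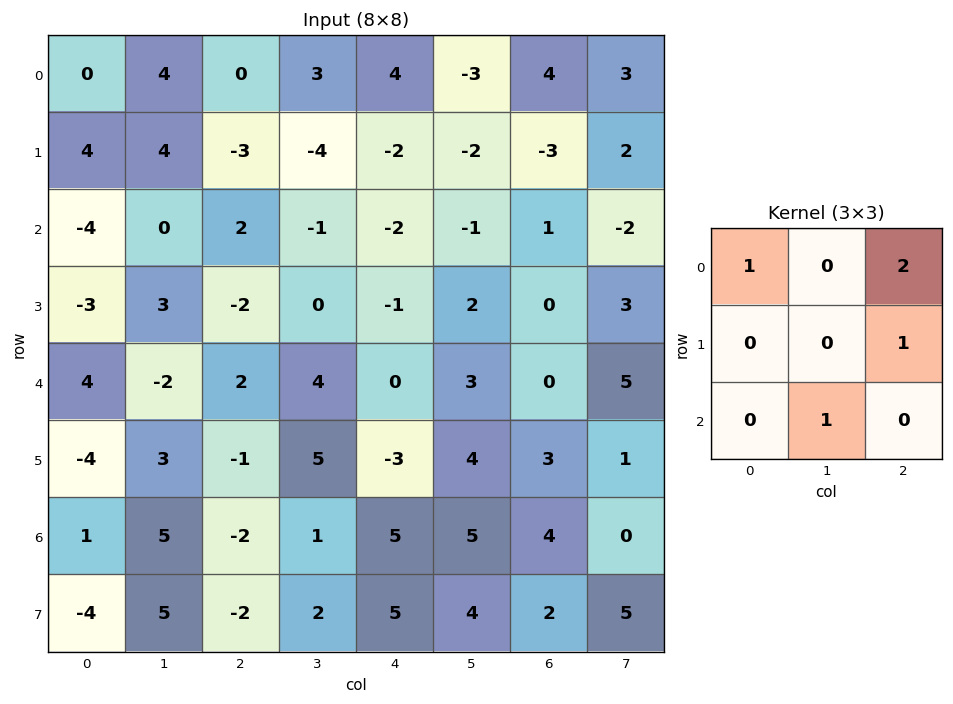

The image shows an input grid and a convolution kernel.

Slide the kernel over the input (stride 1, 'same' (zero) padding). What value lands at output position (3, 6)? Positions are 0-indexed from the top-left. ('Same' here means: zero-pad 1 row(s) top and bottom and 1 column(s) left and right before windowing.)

The receptive field on the zero-padded input at this output position is [-1 1 -2 / 2 0 3 / 3 0 5]. Elementwise product with the kernel and sum: -1·1 + -2·2 + 3·1 + 0·1.

-2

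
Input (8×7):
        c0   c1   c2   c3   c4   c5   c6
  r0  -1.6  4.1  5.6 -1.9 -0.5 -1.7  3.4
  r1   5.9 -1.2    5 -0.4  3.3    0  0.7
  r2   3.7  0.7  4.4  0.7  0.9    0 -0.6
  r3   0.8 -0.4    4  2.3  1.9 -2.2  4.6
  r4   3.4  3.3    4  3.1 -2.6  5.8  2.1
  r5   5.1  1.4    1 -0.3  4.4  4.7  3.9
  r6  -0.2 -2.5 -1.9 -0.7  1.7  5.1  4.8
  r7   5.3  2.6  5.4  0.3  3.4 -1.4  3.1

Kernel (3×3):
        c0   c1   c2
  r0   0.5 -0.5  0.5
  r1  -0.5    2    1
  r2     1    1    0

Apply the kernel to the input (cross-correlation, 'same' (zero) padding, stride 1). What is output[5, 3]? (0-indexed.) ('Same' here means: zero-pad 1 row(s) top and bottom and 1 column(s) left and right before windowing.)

-0.15

The receptive field on the zero-padded input at this output position is [4 3.1 -2.6 / 1 -0.3 4.4 / -1.9 -0.7 1.7]. Elementwise product with the kernel and sum: 4·0.5 + 3.1·-0.5 + -2.6·0.5 + 1·-0.5 + -0.3·2 + 4.4·1 + -1.9·1 + -0.7·1.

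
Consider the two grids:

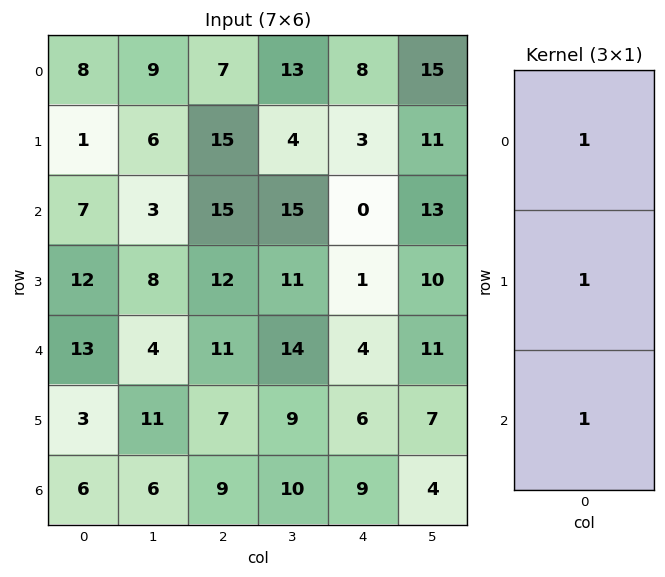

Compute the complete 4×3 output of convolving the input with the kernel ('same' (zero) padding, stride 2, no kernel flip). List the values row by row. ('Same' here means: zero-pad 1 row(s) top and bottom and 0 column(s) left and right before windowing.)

Output[0,0]: The receptive field on the zero-padded input at this output position is [0 / 8 / 1]. Elementwise product with the kernel and sum: 0·1 + 8·1 + 1·1.

9 22 11
20 42 4
28 30 11
9 16 15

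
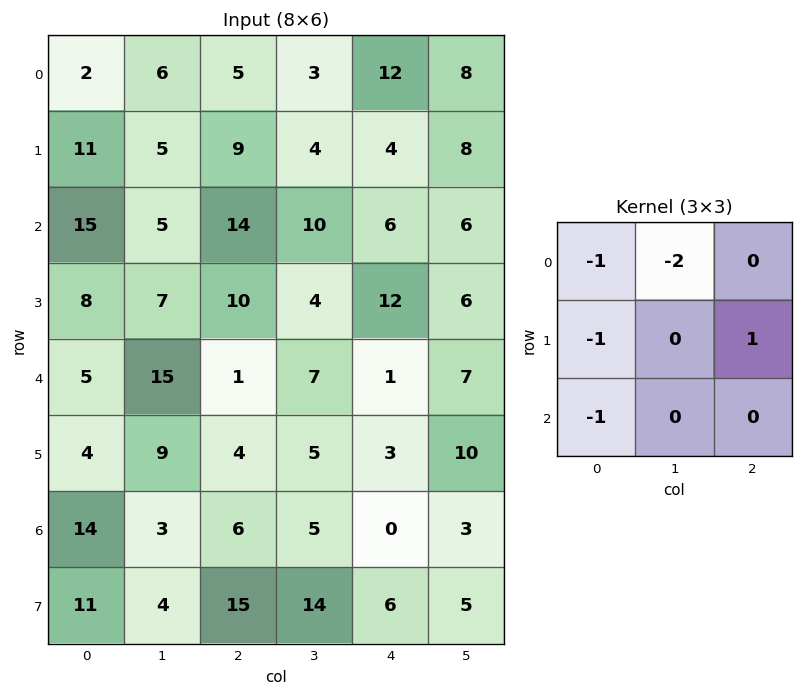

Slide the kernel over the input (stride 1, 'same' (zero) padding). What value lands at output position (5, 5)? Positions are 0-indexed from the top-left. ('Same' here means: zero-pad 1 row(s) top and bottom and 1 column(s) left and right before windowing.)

The receptive field on the zero-padded input at this output position is [1 7 0 / 3 10 0 / 0 3 0]. Elementwise product with the kernel and sum: 1·-1 + 7·-2 + 3·-1 + 0·1 + 0·-1.

-18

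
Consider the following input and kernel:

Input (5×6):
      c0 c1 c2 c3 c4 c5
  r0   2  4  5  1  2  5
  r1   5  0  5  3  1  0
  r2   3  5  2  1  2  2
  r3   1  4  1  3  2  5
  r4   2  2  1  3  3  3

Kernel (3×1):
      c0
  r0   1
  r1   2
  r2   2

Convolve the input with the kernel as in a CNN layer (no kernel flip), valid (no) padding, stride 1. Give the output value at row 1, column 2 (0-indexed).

11

The receptive field on the input at this output position is [5 / 2 / 1]. Elementwise product with the kernel and sum: 5·1 + 2·2 + 1·2.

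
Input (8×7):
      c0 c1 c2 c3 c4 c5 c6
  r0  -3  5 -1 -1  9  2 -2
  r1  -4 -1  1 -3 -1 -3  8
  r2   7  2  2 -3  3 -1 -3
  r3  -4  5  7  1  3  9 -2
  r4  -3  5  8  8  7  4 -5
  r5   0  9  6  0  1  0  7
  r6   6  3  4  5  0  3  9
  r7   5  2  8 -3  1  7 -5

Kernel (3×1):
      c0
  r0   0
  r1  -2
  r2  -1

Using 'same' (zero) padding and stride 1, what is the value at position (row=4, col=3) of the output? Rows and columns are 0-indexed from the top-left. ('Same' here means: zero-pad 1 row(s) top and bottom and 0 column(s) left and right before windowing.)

-16

The receptive field on the zero-padded input at this output position is [1 / 8 / 0]. Elementwise product with the kernel and sum: 8·-2 + 0·-1.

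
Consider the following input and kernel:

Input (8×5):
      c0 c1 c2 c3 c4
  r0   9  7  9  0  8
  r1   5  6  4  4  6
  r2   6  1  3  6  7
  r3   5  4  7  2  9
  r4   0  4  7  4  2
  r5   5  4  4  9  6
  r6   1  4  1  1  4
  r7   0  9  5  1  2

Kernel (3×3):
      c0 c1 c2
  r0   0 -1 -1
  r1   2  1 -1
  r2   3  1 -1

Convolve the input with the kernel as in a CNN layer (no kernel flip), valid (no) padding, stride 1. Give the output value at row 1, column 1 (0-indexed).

8

The receptive field on the input at this output position is [6 4 4 / 1 3 6 / 4 7 2]. Elementwise product with the kernel and sum: 4·-1 + 4·-1 + 1·2 + 3·1 + 6·-1 + 4·3 + 7·1 + 2·-1.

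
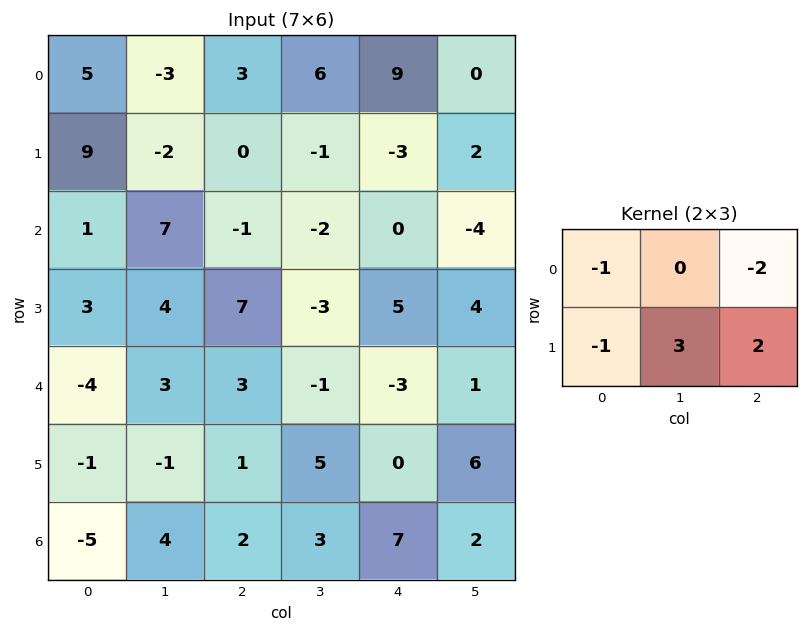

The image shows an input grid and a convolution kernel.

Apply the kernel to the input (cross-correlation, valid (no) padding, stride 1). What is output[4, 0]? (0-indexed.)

The receptive field on the input at this output position is [-4 3 3 / -1 -1 1]. Elementwise product with the kernel and sum: -4·-1 + 3·-2 + -1·-1 + -1·3 + 1·2.

-2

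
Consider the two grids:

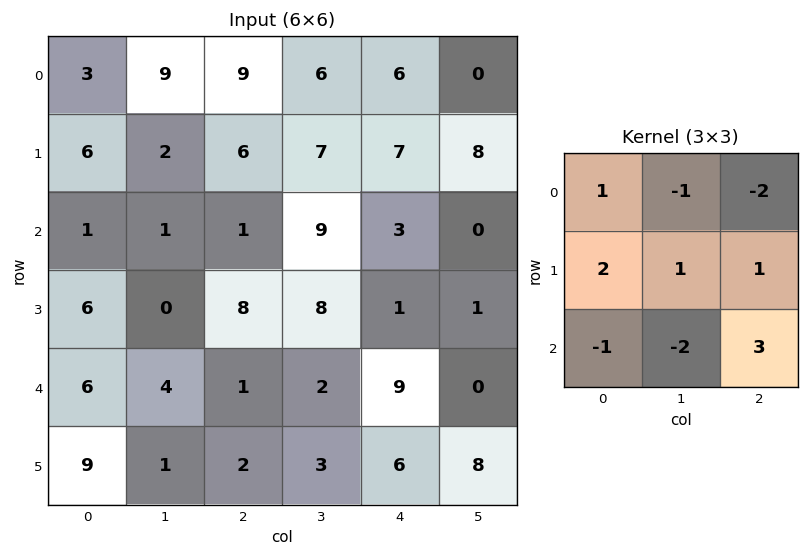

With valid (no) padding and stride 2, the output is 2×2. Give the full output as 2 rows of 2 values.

Output[0,0]: The receptive field on the input at this output position is [3 9 9 / 6 2 6 / 1 1 1]. Elementwise product with the kernel and sum: 3·1 + 9·-1 + 9·-2 + 6·2 + 2·1 + 6·1 + 1·-1 + 1·-2 + 1·3.
Output[0,1]: The receptive field on the input at this output position is [9 6 6 / 6 7 7 / 1 9 3]. Elementwise product with the kernel and sum: 9·1 + 6·-1 + 6·-2 + 6·2 + 7·1 + 7·1 + 1·-1 + 9·-2 + 3·3.

-4 7
7 33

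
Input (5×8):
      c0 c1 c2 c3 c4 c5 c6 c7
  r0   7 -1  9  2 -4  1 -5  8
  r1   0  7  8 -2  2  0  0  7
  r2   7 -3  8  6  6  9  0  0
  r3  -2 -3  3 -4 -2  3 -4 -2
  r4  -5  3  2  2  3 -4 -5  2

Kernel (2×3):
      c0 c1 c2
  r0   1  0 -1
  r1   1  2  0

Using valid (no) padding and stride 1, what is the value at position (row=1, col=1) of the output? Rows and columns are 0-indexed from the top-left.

The receptive field on the input at this output position is [7 8 -2 / -3 8 6]. Elementwise product with the kernel and sum: 7·1 + -2·-1 + -3·1 + 8·2.

22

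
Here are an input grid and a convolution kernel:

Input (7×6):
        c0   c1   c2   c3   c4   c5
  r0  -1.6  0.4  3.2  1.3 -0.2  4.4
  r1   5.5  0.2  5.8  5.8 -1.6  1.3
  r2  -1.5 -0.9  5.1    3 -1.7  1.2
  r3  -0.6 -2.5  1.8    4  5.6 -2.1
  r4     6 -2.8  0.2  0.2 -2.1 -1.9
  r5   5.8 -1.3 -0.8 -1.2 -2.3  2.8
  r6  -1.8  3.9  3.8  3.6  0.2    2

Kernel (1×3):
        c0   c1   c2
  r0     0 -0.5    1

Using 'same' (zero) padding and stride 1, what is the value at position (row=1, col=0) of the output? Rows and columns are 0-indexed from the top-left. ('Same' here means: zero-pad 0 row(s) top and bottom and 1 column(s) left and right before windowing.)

-2.55

The receptive field on the zero-padded input at this output position is [0 5.5 0.2]. Elementwise product with the kernel and sum: 5.5·-0.5 + 0.2·1.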